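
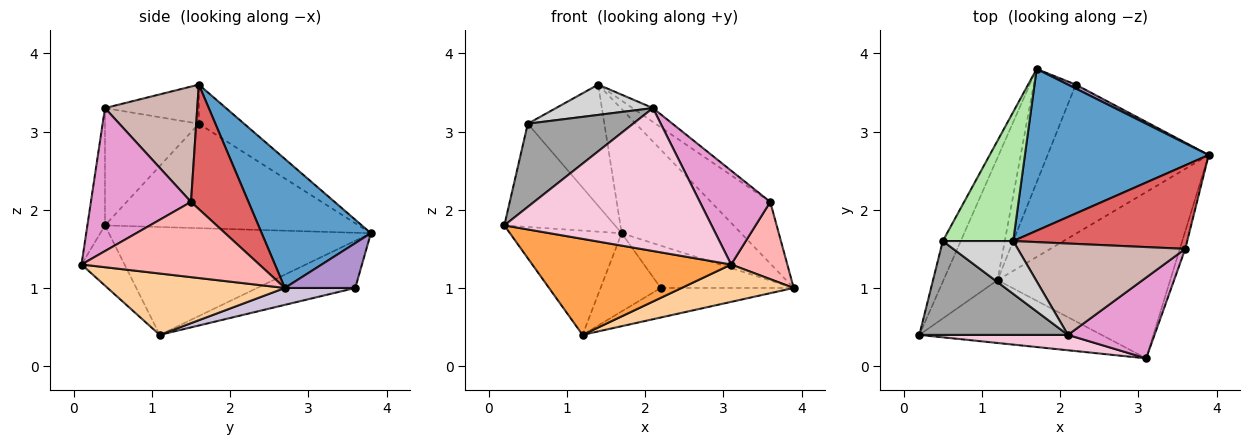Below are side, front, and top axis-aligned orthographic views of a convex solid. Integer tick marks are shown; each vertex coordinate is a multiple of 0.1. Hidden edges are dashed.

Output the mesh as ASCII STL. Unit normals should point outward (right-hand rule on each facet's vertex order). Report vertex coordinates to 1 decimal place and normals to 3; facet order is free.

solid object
 facet normal 0.487 0.532 0.693
  outer loop
   vertex 1.4 1.6 3.6
   vertex 3.9 2.7 1.0
   vertex 1.7 3.8 1.7
  endloop
 endfacet
 facet normal -0.835 0.356 -0.419
  outer loop
   vertex 1.2 1.1 0.4
   vertex 0.2 0.4 1.8
   vertex 1.7 3.8 1.7
  endloop
 endfacet
 facet normal -0.178 -0.823 -0.539
  outer loop
   vertex 1.2 1.1 0.4
   vertex 3.1 0.1 1.3
   vertex 0.2 0.4 1.8
  endloop
 endfacet
 facet normal 0.328 -0.207 -0.922
  outer loop
   vertex 1.2 1.1 0.4
   vertex 3.9 2.7 1.0
   vertex 3.1 0.1 1.3
  endloop
 endfacet
 facet normal -0.905 0.395 -0.156
  outer loop
   vertex 0.5 1.6 3.1
   vertex 1.7 3.8 1.7
   vertex 0.2 0.4 1.8
  endloop
 endfacet
 facet normal -0.375 0.635 0.676
  outer loop
   vertex 0.5 1.6 3.1
   vertex 1.4 1.6 3.6
   vertex 1.7 3.8 1.7
  endloop
 endfacet
 facet normal 0.499 0.515 0.697
  outer loop
   vertex 3.6 1.5 2.1
   vertex 3.9 2.7 1.0
   vertex 1.4 1.6 3.6
  endloop
 endfacet
 facet normal 0.951 -0.301 -0.068
  outer loop
   vertex 3.6 1.5 2.1
   vertex 3.1 0.1 1.3
   vertex 3.9 2.7 1.0
  endloop
 endfacet
 facet normal 0.466 0.881 0.081
  outer loop
   vertex 2.2 3.6 1.0
   vertex 1.7 3.8 1.7
   vertex 3.9 2.7 1.0
  endloop
 endfacet
 facet normal 0.102 0.193 -0.976
  outer loop
   vertex 2.2 3.6 1.0
   vertex 3.9 2.7 1.0
   vertex 1.2 1.1 0.4
  endloop
 endfacet
 facet normal -0.679 0.417 -0.604
  outer loop
   vertex 2.2 3.6 1.0
   vertex 1.2 1.1 0.4
   vertex 1.7 3.8 1.7
  endloop
 endfacet
 facet normal 0.563 0.124 0.817
  outer loop
   vertex 2.1 0.4 3.3
   vertex 3.6 1.5 2.1
   vertex 1.4 1.6 3.6
  endloop
 endfacet
 facet normal 0.733 -0.515 0.444
  outer loop
   vertex 2.1 0.4 3.3
   vertex 3.1 0.1 1.3
   vertex 3.6 1.5 2.1
  endloop
 endfacet
 facet normal -0.084 -0.991 0.107
  outer loop
   vertex 2.1 0.4 3.3
   vertex 0.2 0.4 1.8
   vertex 3.1 0.1 1.3
  endloop
 endfacet
 facet normal -0.509 -0.571 0.644
  outer loop
   vertex 2.1 0.4 3.3
   vertex 0.5 1.6 3.1
   vertex 0.2 0.4 1.8
  endloop
 endfacet
 facet normal -0.434 -0.449 0.781
  outer loop
   vertex 2.1 0.4 3.3
   vertex 1.4 1.6 3.6
   vertex 0.5 1.6 3.1
  endloop
 endfacet
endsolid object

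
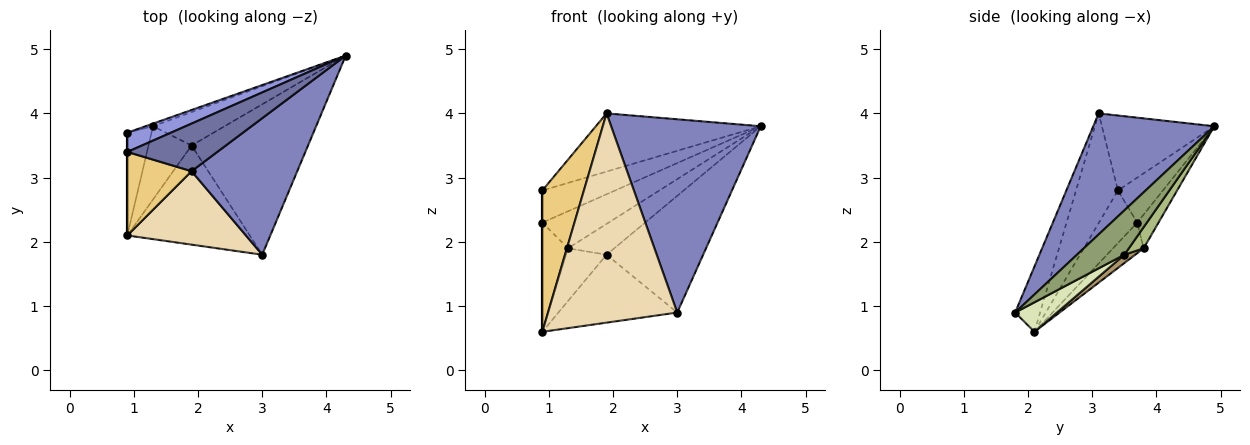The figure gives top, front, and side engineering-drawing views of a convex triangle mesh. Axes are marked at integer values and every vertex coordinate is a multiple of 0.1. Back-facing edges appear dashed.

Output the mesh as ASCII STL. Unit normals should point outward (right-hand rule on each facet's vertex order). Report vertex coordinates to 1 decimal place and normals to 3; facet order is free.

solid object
 facet normal -0.467 0.684 0.560
  outer loop
   vertex 1.9 3.1 4.0
   vertex 4.3 4.9 3.8
   vertex 0.9 3.4 2.8
  endloop
 endfacet
 facet normal 0.551 -0.681 0.481
  outer loop
   vertex 1.9 3.1 4.0
   vertex 3.0 1.8 0.9
   vertex 4.3 4.9 3.8
  endloop
 endfacet
 facet normal -0.468 0.758 0.455
  outer loop
   vertex 0.9 3.7 2.3
   vertex 0.9 3.4 2.8
   vertex 4.3 4.9 3.8
  endloop
 endfacet
 facet normal -0.305 0.950 -0.068
  outer loop
   vertex 0.9 3.7 2.3
   vertex 4.3 4.9 3.8
   vertex 1.3 3.8 1.9
  endloop
 endfacet
 facet normal 0.288 0.587 -0.757
  outer loop
   vertex 1.9 3.5 1.8
   vertex 4.3 4.9 3.8
   vertex 3.0 1.8 0.9
  endloop
 endfacet
 facet normal 0.212 0.663 -0.718
  outer loop
   vertex 1.9 3.5 1.8
   vertex 1.3 3.8 1.9
   vertex 4.3 4.9 3.8
  endloop
 endfacet
 facet normal -0.655 0.550 -0.518
  outer loop
   vertex 0.9 2.1 0.6
   vertex 0.9 3.7 2.3
   vertex 1.3 3.8 1.9
  endloop
 endfacet
 facet normal 0.195 0.554 -0.809
  outer loop
   vertex 0.9 2.1 0.6
   vertex 1.9 3.5 1.8
   vertex 3.0 1.8 0.9
  endloop
 endfacet
 facet normal 0.155 0.577 -0.802
  outer loop
   vertex 0.9 2.1 0.6
   vertex 1.3 3.8 1.9
   vertex 1.9 3.5 1.8
  endloop
 endfacet
 facet normal -1.000 0.000 0.000
  outer loop
   vertex 0.9 2.1 0.6
   vertex 0.9 3.4 2.8
   vertex 0.9 3.7 2.3
  endloop
 endfacet
 facet normal -0.656 -0.650 0.384
  outer loop
   vertex 0.9 2.1 0.6
   vertex 1.9 3.1 4.0
   vertex 0.9 3.4 2.8
  endloop
 endfacet
 facet normal -0.179 -0.928 0.326
  outer loop
   vertex 0.9 2.1 0.6
   vertex 3.0 1.8 0.9
   vertex 1.9 3.1 4.0
  endloop
 endfacet
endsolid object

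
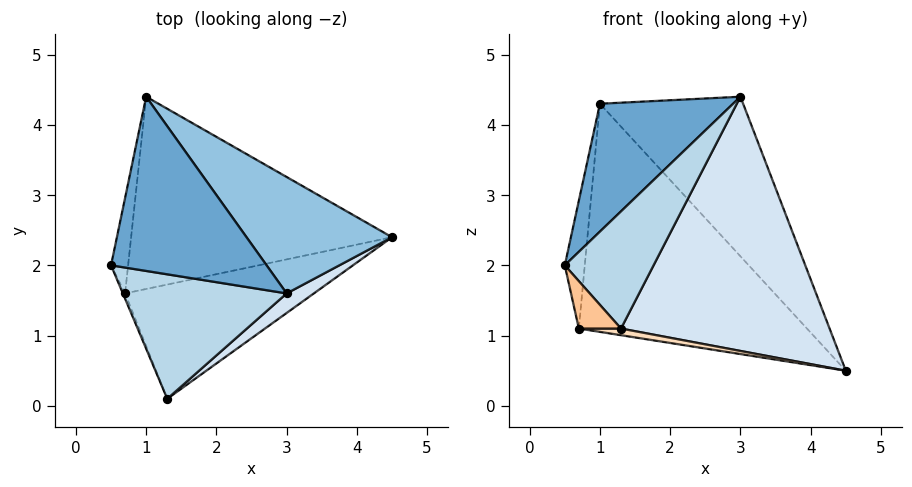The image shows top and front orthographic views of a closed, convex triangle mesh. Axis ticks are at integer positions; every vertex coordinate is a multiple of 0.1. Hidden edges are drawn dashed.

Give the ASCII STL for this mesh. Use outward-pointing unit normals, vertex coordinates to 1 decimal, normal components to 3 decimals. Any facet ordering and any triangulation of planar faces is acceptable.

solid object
 facet normal -0.656 -0.447 0.609
  outer loop
   vertex 3.0 1.6 4.4
   vertex 1.0 4.4 4.3
   vertex 0.5 2.0 2.0
  endloop
 endfacet
 facet normal 0.740 0.543 0.396
  outer loop
   vertex 3.0 1.6 4.4
   vertex 4.5 2.4 0.5
   vertex 1.0 4.4 4.3
  endloop
 endfacet
 facet normal -0.629 -0.533 0.566
  outer loop
   vertex 1.3 0.1 1.1
   vertex 3.0 1.6 4.4
   vertex 0.5 2.0 2.0
  endloop
 endfacet
 facet normal 0.590 -0.805 0.062
  outer loop
   vertex 1.3 0.1 1.1
   vertex 4.5 2.4 0.5
   vertex 3.0 1.6 4.4
  endloop
 endfacet
 facet normal -0.737 0.541 -0.404
  outer loop
   vertex 0.7 1.6 1.1
   vertex 0.5 2.0 2.0
   vertex 1.0 4.4 4.3
  endloop
 endfacet
 facet normal -0.254 0.740 -0.623
  outer loop
   vertex 0.7 1.6 1.1
   vertex 1.0 4.4 4.3
   vertex 4.5 2.4 0.5
  endloop
 endfacet
 facet normal -0.928 -0.371 -0.041
  outer loop
   vertex 0.7 1.6 1.1
   vertex 1.3 0.1 1.1
   vertex 0.5 2.0 2.0
  endloop
 endfacet
 facet normal -0.144 -0.058 -0.988
  outer loop
   vertex 0.7 1.6 1.1
   vertex 4.5 2.4 0.5
   vertex 1.3 0.1 1.1
  endloop
 endfacet
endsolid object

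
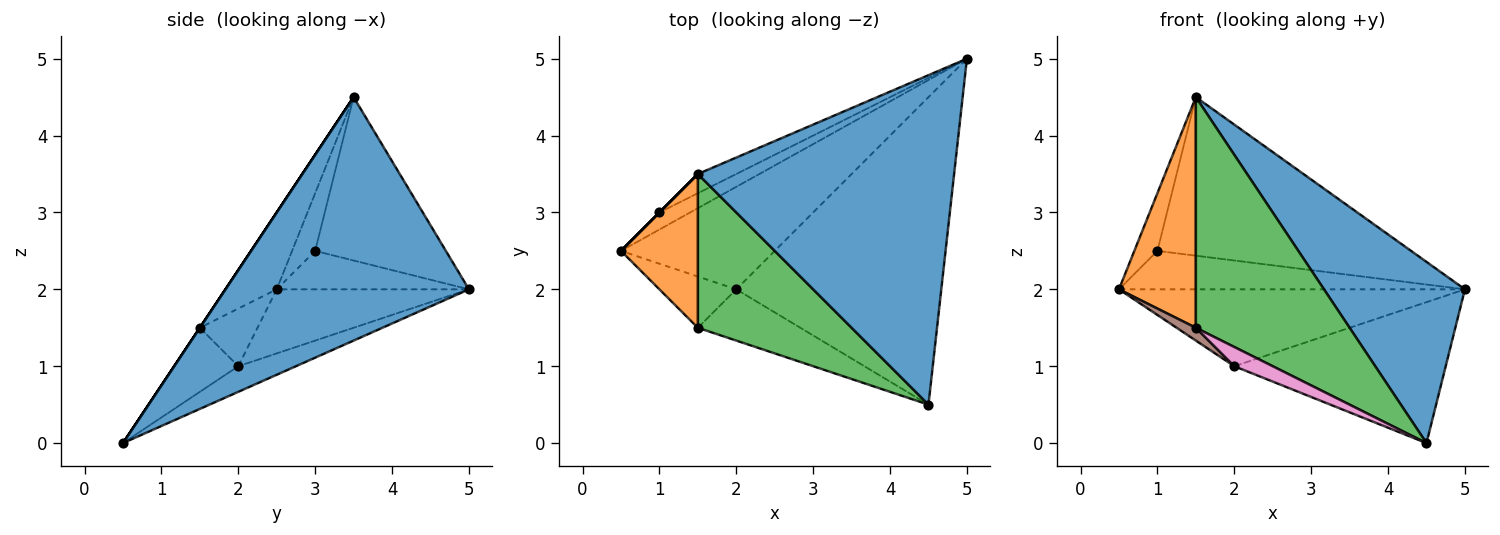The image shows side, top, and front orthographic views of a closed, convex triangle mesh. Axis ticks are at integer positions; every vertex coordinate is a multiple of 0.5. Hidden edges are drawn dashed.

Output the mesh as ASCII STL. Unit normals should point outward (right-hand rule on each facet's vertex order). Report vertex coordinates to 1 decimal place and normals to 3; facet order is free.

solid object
 facet normal 0.640 -0.370 0.673
  outer loop
   vertex 1.5 3.5 4.5
   vertex 4.5 0.5 0.0
   vertex 5.0 5.0 2.0
  endloop
 endfacet
 facet normal -0.485 -0.728 0.485
  outer loop
   vertex 1.5 1.5 1.5
   vertex 1.5 3.5 4.5
   vertex 0.5 2.5 2.0
  endloop
 endfacet
 facet normal 0.000 -0.832 0.555
  outer loop
   vertex 1.5 1.5 1.5
   vertex 4.5 0.5 0.0
   vertex 1.5 3.5 4.5
  endloop
 endfacet
 facet normal -0.316 0.569 -0.759
  outer loop
   vertex 2.0 2.0 1.0
   vertex 0.5 2.5 2.0
   vertex 5.0 5.0 2.0
  endloop
 endfacet
 facet normal -0.113 0.414 -0.903
  outer loop
   vertex 2.0 2.0 1.0
   vertex 5.0 5.0 2.0
   vertex 4.5 0.5 0.0
  endloop
 endfacet
 facet normal -0.588 -0.196 -0.784
  outer loop
   vertex 2.0 2.0 1.0
   vertex 1.5 1.5 1.5
   vertex 0.5 2.5 2.0
  endloop
 endfacet
 facet normal -0.505 -0.303 -0.808
  outer loop
   vertex 2.0 2.0 1.0
   vertex 4.5 0.5 0.0
   vertex 1.5 1.5 1.5
  endloop
 endfacet
 facet normal -0.453 0.815 -0.362
  outer loop
   vertex 1.0 3.0 2.5
   vertex 5.0 5.0 2.0
   vertex 0.5 2.5 2.0
  endloop
 endfacet
 facet normal -0.707 0.707 0.000
  outer loop
   vertex 1.0 3.0 2.5
   vertex 0.5 2.5 2.0
   vertex 1.5 3.5 4.5
  endloop
 endfacet
 facet normal -0.455 0.884 -0.107
  outer loop
   vertex 1.0 3.0 2.5
   vertex 1.5 3.5 4.5
   vertex 5.0 5.0 2.0
  endloop
 endfacet
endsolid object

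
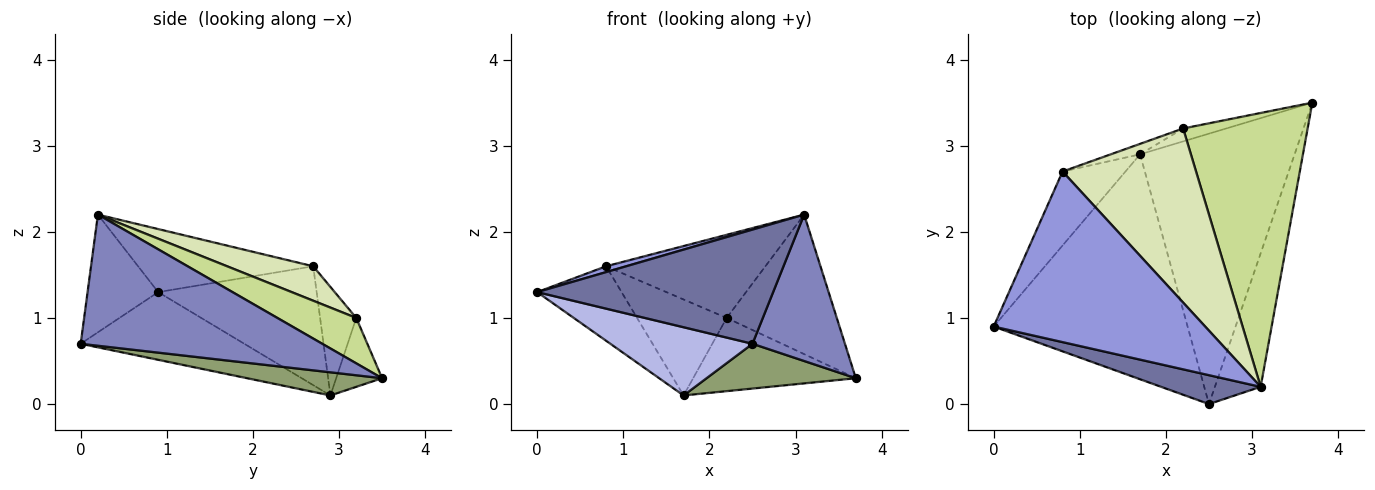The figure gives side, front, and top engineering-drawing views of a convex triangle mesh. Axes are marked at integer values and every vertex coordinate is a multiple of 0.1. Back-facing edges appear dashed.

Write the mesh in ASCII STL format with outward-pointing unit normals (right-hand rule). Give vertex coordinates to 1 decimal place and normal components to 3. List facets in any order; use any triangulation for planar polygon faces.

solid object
 facet normal -0.279 -0.931 0.236
  outer loop
   vertex 2.5 0.0 0.7
   vertex 3.1 0.2 2.2
   vertex 0.0 0.9 1.3
  endloop
 endfacet
 facet normal 0.888 -0.340 -0.310
  outer loop
   vertex 2.5 0.0 0.7
   vertex 3.7 3.5 0.3
   vertex 3.1 0.2 2.2
  endloop
 endfacet
 facet normal -0.285 -0.033 0.958
  outer loop
   vertex 0.8 2.7 1.6
   vertex 0.0 0.9 1.3
   vertex 3.1 0.2 2.2
  endloop
 endfacet
 facet normal -0.317 -0.275 -0.908
  outer loop
   vertex 1.7 2.9 0.1
   vertex 2.5 0.0 0.7
   vertex 0.0 0.9 1.3
  endloop
 endfacet
 facet normal 0.146 -0.162 -0.976
  outer loop
   vertex 1.7 2.9 0.1
   vertex 3.7 3.5 0.3
   vertex 2.5 0.0 0.7
  endloop
 endfacet
 facet normal -0.800 0.426 -0.423
  outer loop
   vertex 1.7 2.9 0.1
   vertex 0.0 0.9 1.3
   vertex 0.8 2.7 1.6
  endloop
 endfacet
 facet normal 0.309 0.432 0.847
  outer loop
   vertex 2.2 3.2 1.0
   vertex 3.1 0.2 2.2
   vertex 3.7 3.5 0.3
  endloop
 endfacet
 facet normal 0.227 0.420 0.879
  outer loop
   vertex 2.2 3.2 1.0
   vertex 0.8 2.7 1.6
   vertex 3.1 0.2 2.2
  endloop
 endfacet
 facet normal -0.268 0.949 -0.167
  outer loop
   vertex 2.2 3.2 1.0
   vertex 3.7 3.5 0.3
   vertex 1.7 2.9 0.1
  endloop
 endfacet
 facet normal -0.373 0.923 -0.101
  outer loop
   vertex 2.2 3.2 1.0
   vertex 1.7 2.9 0.1
   vertex 0.8 2.7 1.6
  endloop
 endfacet
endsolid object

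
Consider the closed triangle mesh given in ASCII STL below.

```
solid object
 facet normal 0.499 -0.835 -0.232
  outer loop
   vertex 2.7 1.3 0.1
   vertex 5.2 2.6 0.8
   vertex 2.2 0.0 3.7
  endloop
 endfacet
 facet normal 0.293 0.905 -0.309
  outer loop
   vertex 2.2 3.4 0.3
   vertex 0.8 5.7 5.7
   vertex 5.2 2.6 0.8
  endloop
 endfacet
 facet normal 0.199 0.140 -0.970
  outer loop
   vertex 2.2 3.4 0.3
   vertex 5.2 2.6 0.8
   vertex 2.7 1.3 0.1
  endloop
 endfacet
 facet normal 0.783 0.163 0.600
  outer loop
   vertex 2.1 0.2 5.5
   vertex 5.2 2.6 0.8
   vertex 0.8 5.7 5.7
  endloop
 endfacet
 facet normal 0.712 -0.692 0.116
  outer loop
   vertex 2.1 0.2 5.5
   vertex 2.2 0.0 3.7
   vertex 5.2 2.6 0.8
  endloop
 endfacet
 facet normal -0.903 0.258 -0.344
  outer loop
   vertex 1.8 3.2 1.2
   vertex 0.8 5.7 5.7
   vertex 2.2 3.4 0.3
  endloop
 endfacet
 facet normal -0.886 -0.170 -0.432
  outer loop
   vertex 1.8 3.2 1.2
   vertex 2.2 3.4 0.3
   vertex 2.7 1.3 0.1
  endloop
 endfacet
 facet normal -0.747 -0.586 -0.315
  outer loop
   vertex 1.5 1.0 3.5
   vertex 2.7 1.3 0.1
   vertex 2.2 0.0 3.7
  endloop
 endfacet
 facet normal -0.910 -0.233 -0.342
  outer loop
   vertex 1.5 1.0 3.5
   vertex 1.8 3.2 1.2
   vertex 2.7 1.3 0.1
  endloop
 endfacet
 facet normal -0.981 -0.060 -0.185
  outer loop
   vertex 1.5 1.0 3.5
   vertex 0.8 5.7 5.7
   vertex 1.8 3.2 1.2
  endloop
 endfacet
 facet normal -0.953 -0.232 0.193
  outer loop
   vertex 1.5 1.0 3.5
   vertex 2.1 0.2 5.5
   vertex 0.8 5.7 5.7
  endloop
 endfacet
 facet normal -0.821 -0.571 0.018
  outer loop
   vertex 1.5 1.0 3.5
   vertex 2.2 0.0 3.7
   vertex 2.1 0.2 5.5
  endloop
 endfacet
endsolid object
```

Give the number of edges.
18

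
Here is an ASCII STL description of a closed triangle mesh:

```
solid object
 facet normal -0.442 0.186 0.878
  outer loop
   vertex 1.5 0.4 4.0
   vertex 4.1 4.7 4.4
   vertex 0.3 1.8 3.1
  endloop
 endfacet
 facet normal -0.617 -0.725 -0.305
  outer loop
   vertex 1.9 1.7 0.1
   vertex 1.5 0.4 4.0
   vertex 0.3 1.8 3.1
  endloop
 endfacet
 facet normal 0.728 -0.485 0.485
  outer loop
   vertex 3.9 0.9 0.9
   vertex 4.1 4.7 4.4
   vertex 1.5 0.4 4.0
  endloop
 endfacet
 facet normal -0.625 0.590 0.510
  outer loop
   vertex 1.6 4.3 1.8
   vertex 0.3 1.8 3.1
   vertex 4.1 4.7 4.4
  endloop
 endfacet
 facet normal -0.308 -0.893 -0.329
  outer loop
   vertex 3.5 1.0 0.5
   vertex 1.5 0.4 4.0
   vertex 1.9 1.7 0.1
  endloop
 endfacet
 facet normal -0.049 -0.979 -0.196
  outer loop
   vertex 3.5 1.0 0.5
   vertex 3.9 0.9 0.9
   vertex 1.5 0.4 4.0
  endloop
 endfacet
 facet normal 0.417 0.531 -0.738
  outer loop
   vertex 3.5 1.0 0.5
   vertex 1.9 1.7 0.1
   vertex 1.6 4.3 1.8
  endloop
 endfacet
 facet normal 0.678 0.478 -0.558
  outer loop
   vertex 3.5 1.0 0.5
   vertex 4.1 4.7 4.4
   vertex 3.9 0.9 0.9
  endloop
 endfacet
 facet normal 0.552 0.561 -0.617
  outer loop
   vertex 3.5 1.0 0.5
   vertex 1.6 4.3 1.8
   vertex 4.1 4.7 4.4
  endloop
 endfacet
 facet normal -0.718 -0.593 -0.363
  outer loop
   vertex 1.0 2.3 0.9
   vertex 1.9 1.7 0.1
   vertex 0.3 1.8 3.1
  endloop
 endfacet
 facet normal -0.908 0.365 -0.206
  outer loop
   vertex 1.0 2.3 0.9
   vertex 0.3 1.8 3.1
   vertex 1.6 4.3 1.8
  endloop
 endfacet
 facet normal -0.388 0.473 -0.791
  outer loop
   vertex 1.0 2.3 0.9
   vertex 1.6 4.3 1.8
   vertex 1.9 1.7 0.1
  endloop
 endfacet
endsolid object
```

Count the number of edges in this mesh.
18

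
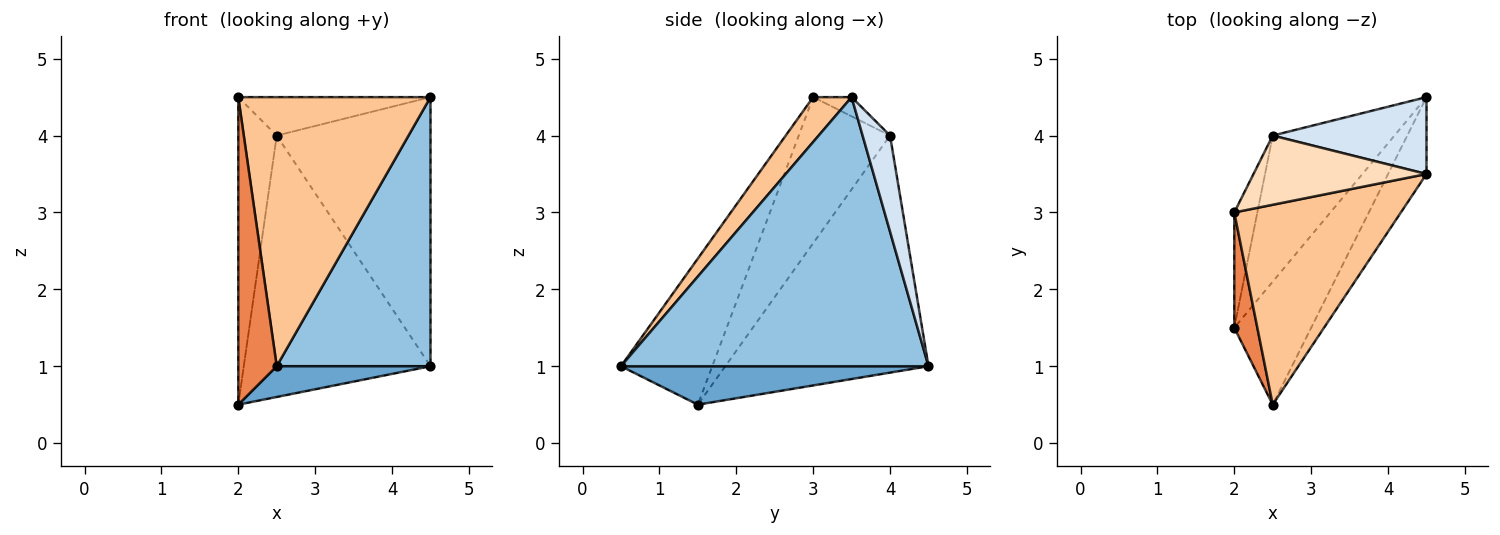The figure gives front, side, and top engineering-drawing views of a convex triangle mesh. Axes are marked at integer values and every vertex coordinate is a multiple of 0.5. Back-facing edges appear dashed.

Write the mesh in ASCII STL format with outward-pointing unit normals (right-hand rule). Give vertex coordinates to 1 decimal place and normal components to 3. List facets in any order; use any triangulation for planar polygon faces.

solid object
 facet normal 0.436 -0.218 -0.873
  outer loop
   vertex 2.5 0.5 1.0
   vertex 2.0 1.5 0.5
   vertex 4.5 4.5 1.0
  endloop
 endfacet
 facet normal 0.887 -0.444 -0.127
  outer loop
   vertex 4.5 3.5 4.5
   vertex 2.5 0.5 1.0
   vertex 4.5 4.5 1.0
  endloop
 endfacet
 facet normal -0.689 0.633 -0.354
  outer loop
   vertex 2.5 4.0 4.0
   vertex 4.5 4.5 1.0
   vertex 2.0 1.5 0.5
  endloop
 endfacet
 facet normal 0.169 0.948 0.271
  outer loop
   vertex 2.5 4.0 4.0
   vertex 4.5 3.5 4.5
   vertex 4.5 4.5 1.0
  endloop
 endfacet
 facet normal -0.912 -0.384 0.144
  outer loop
   vertex 2.0 3.0 4.5
   vertex 2.0 1.5 0.5
   vertex 2.5 0.5 1.0
  endloop
 endfacet
 facet normal -0.912 0.384 -0.144
  outer loop
   vertex 2.0 3.0 4.5
   vertex 2.5 4.0 4.0
   vertex 2.0 1.5 0.5
  endloop
 endfacet
 facet normal 0.159 -0.793 0.589
  outer loop
   vertex 2.0 3.0 4.5
   vertex 2.5 0.5 1.0
   vertex 4.5 3.5 4.5
  endloop
 endfacet
 facet normal -0.097 0.483 0.870
  outer loop
   vertex 2.0 3.0 4.5
   vertex 4.5 3.5 4.5
   vertex 2.5 4.0 4.0
  endloop
 endfacet
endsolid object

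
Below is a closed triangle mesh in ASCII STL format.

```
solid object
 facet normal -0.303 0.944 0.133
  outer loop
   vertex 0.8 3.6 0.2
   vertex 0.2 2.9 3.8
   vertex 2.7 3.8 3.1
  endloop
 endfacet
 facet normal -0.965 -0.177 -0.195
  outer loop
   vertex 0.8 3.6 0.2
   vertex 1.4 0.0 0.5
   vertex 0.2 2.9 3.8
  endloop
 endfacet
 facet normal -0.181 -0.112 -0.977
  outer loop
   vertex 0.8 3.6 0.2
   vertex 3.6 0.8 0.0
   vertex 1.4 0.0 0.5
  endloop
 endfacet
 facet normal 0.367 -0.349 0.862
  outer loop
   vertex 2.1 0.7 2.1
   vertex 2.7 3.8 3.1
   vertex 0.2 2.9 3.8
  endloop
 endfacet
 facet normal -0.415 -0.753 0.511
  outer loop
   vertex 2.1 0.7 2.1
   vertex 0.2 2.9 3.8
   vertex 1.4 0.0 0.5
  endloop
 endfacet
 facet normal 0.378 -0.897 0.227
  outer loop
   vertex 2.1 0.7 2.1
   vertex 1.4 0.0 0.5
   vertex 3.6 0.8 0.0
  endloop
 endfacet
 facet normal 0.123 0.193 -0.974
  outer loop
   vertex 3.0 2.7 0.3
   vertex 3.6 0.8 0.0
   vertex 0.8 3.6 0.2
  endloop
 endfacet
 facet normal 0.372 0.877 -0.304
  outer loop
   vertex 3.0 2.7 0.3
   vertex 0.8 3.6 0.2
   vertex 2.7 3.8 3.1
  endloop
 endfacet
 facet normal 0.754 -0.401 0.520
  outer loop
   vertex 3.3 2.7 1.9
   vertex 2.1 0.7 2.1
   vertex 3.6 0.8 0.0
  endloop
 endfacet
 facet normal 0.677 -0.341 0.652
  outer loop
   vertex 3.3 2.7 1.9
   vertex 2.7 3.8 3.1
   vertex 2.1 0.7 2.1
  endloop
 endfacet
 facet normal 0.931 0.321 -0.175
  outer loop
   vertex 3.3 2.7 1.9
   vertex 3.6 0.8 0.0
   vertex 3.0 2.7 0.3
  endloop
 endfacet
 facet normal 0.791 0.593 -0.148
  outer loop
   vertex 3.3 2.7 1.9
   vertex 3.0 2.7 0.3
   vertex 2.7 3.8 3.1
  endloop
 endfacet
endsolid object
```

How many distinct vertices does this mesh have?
8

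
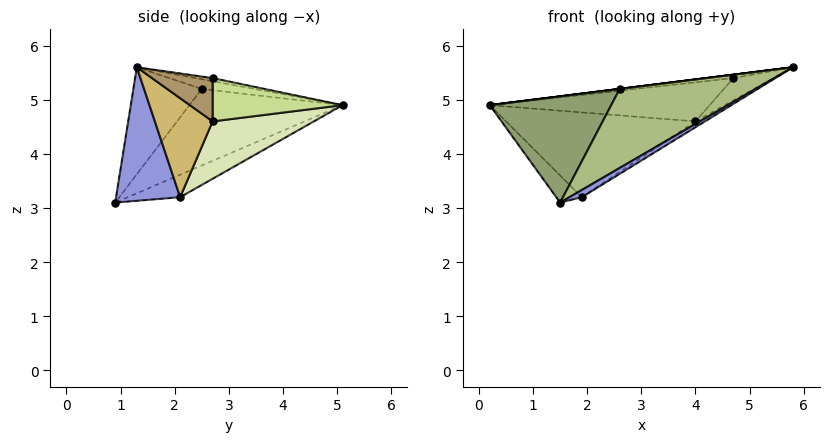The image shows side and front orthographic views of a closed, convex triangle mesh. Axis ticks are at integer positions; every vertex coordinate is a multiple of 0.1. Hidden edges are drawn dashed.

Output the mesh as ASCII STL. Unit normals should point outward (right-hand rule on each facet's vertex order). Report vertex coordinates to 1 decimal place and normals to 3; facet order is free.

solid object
 facet normal -0.060 0.095 0.994
  outer loop
   vertex 4.7 2.7 5.4
   vertex 0.2 5.1 4.9
   vertex 5.8 1.3 5.6
  endloop
 endfacet
 facet normal -0.461 0.225 -0.858
  outer loop
   vertex 1.9 2.1 3.2
   vertex 1.5 0.9 3.1
   vertex 0.2 5.1 4.9
  endloop
 endfacet
 facet normal 0.507 -0.098 -0.856
  outer loop
   vertex 1.9 2.1 3.2
   vertex 5.8 1.3 5.6
   vertex 1.5 0.9 3.1
  endloop
 endfacet
 facet normal -0.124 0.000 0.992
  outer loop
   vertex 2.6 2.5 5.2
   vertex 5.8 1.3 5.6
   vertex 0.2 5.1 4.9
  endloop
 endfacet
 facet normal -0.587 -0.466 0.662
  outer loop
   vertex 2.6 2.5 5.2
   vertex 0.2 5.1 4.9
   vertex 1.5 0.9 3.1
  endloop
 endfacet
 facet normal -0.331 -0.659 0.675
  outer loop
   vertex 2.6 2.5 5.2
   vertex 1.5 0.9 3.1
   vertex 5.8 1.3 5.6
  endloop
 endfacet
 facet normal 0.465 0.787 -0.407
  outer loop
   vertex 4.0 2.7 4.6
   vertex 0.2 5.1 4.9
   vertex 4.7 2.7 5.4
  endloop
 endfacet
 facet normal 0.319 0.598 -0.735
  outer loop
   vertex 4.0 2.7 4.6
   vertex 1.9 2.1 3.2
   vertex 0.2 5.1 4.9
  endloop
 endfacet
 facet normal 0.674 0.445 -0.590
  outer loop
   vertex 4.0 2.7 4.6
   vertex 4.7 2.7 5.4
   vertex 5.8 1.3 5.6
  endloop
 endfacet
 facet normal 0.535 0.088 -0.840
  outer loop
   vertex 4.0 2.7 4.6
   vertex 5.8 1.3 5.6
   vertex 1.9 2.1 3.2
  endloop
 endfacet
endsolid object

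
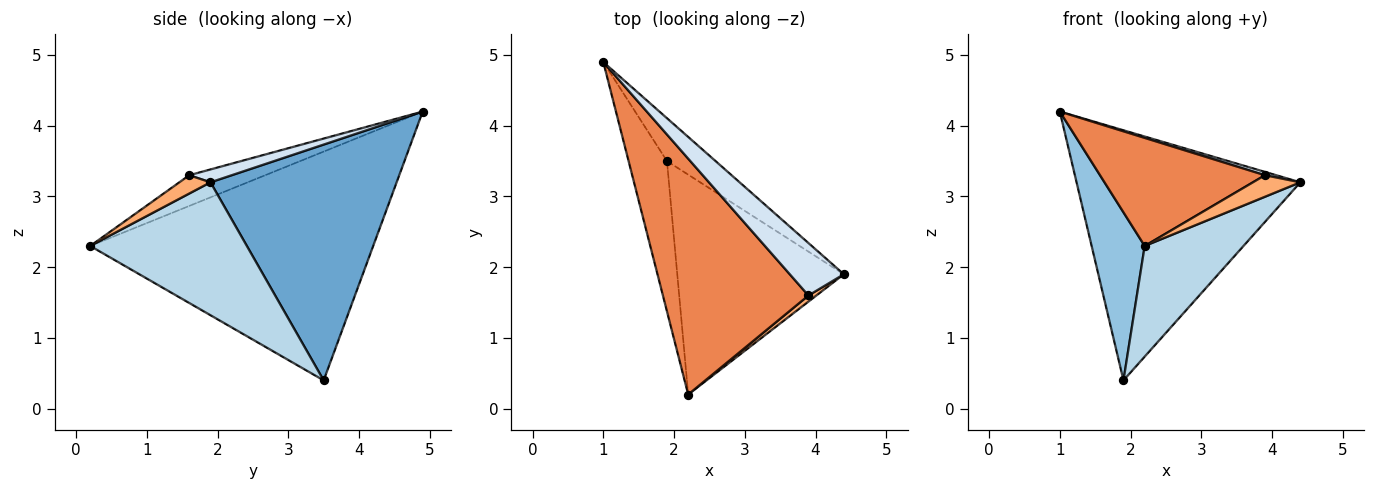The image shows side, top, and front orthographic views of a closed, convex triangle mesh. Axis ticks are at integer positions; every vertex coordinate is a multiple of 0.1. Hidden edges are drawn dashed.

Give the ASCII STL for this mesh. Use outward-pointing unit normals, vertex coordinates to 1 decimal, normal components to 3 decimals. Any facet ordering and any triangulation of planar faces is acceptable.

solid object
 facet normal 0.634 0.762 -0.131
  outer loop
   vertex 1.9 3.5 0.4
   vertex 1.0 4.9 4.2
   vertex 4.4 1.9 3.2
  endloop
 endfacet
 facet normal -0.970 -0.182 -0.163
  outer loop
   vertex 1.9 3.5 0.4
   vertex 2.2 0.2 2.3
   vertex 1.0 4.9 4.2
  endloop
 endfacet
 facet normal 0.580 -0.366 -0.727
  outer loop
   vertex 1.9 3.5 0.4
   vertex 4.4 1.9 3.2
   vertex 2.2 0.2 2.3
  endloop
 endfacet
 facet normal 0.231 -0.062 0.971
  outer loop
   vertex 3.9 1.6 3.3
   vertex 4.4 1.9 3.2
   vertex 1.0 4.9 4.2
  endloop
 endfacet
 facet normal -0.188 -0.409 0.893
  outer loop
   vertex 3.9 1.6 3.3
   vertex 1.0 4.9 4.2
   vertex 2.2 0.2 2.3
  endloop
 endfacet
 facet normal 0.534 -0.813 0.231
  outer loop
   vertex 3.9 1.6 3.3
   vertex 2.2 0.2 2.3
   vertex 4.4 1.9 3.2
  endloop
 endfacet
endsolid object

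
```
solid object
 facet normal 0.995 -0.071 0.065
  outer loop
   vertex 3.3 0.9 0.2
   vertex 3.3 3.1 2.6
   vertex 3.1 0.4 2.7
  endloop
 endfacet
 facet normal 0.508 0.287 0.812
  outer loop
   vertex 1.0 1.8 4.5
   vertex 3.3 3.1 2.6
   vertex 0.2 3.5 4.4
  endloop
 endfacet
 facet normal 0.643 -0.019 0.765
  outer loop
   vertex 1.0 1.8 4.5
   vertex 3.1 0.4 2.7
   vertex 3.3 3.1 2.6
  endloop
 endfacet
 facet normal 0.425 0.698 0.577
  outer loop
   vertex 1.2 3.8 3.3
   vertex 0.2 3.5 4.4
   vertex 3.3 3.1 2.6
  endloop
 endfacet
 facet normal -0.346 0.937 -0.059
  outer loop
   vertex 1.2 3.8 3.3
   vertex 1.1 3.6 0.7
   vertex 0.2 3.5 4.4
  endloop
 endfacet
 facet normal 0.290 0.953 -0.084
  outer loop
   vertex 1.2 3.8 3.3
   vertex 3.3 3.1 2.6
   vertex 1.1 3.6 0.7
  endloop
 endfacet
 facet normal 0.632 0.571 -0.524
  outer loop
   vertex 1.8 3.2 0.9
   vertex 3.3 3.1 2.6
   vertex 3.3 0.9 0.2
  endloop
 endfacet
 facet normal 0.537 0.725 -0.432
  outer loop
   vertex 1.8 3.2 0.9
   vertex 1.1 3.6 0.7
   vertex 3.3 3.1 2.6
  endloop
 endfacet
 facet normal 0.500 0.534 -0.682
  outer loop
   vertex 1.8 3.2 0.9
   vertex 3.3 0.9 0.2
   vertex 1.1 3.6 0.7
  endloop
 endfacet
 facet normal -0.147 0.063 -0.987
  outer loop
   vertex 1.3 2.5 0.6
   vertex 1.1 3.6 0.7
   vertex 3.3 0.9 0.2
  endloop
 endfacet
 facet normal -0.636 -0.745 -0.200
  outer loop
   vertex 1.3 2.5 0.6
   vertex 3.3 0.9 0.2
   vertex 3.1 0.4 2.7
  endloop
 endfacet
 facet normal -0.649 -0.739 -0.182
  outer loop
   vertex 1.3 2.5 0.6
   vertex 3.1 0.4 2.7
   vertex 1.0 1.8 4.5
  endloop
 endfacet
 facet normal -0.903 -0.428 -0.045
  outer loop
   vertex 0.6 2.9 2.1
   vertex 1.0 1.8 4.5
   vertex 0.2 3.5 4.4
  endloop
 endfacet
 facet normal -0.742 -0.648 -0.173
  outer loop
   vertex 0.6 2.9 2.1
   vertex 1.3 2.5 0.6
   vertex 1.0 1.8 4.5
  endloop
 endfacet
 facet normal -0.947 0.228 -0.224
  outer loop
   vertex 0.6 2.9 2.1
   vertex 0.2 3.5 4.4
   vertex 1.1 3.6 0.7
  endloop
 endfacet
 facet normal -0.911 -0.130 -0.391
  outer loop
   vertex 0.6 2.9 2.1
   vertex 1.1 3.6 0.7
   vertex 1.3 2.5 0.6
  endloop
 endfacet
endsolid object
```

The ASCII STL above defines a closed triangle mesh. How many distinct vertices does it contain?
10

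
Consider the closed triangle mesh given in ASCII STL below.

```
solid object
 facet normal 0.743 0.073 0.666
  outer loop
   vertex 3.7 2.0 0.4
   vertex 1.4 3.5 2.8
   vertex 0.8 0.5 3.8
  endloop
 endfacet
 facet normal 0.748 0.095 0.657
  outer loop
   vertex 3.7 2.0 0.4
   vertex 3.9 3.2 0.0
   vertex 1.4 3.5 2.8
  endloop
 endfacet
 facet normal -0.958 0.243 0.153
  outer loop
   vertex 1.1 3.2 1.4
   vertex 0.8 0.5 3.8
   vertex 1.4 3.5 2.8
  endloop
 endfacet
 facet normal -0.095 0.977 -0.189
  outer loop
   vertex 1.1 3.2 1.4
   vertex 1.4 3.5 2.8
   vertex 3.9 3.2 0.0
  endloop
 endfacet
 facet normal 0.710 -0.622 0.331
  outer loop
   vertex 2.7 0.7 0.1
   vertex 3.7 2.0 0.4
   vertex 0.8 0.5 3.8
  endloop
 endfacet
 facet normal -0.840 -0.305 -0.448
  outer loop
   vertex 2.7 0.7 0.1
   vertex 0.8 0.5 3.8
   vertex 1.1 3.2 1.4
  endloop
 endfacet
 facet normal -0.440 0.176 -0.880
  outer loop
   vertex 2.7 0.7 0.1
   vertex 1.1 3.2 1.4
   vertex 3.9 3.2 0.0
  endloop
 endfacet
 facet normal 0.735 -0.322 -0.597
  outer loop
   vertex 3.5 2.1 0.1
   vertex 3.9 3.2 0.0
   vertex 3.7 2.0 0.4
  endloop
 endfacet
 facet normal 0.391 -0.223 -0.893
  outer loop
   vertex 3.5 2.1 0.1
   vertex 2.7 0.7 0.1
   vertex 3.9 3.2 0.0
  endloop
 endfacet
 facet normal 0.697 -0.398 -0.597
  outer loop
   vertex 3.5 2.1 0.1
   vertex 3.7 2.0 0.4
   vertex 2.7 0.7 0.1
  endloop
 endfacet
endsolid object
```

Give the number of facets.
10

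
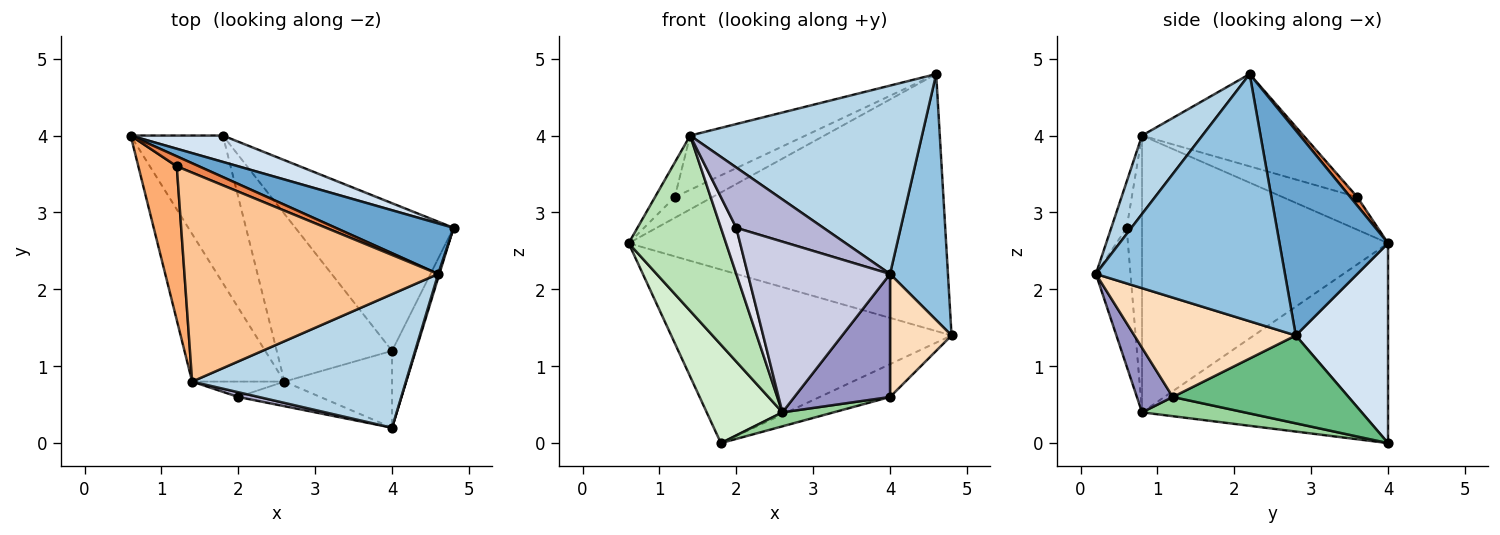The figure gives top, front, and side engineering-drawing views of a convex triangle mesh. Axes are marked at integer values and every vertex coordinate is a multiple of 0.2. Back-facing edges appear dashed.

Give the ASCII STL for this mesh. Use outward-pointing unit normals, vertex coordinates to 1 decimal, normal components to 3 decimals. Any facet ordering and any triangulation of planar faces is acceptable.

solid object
 facet normal 0.318 0.930 0.183
  outer loop
   vertex 4.6 2.2 4.8
   vertex 4.8 2.8 1.4
   vertex 0.6 4.0 2.6
  endloop
 endfacet
 facet normal 0.956 -0.293 0.005
  outer loop
   vertex 4.6 2.2 4.8
   vertex 4.0 0.2 2.2
   vertex 4.8 2.8 1.4
  endloop
 endfacet
 facet normal 0.208 -0.798 0.566
  outer loop
   vertex 1.4 0.8 4.0
   vertex 4.0 0.2 2.2
   vertex 4.6 2.2 4.8
  endloop
 endfacet
 facet normal 0.309 0.940 0.143
  outer loop
   vertex 1.8 4.0 0.0
   vertex 0.6 4.0 2.6
   vertex 4.8 2.8 1.4
  endloop
 endfacet
 facet normal 0.165 0.889 0.428
  outer loop
   vertex 1.2 3.6 3.2
   vertex 4.6 2.2 4.8
   vertex 0.6 4.0 2.6
  endloop
 endfacet
 facet normal -0.638 0.169 0.751
  outer loop
   vertex 1.2 3.6 3.2
   vertex 0.6 4.0 2.6
   vertex 1.4 0.8 4.0
  endloop
 endfacet
 facet normal -0.332 0.237 0.913
  outer loop
   vertex 1.2 3.6 3.2
   vertex 1.4 0.8 4.0
   vertex 4.6 2.2 4.8
  endloop
 endfacet
 facet normal 0.912 -0.347 -0.217
  outer loop
   vertex 4.0 1.2 0.6
   vertex 4.8 2.8 1.4
   vertex 4.0 0.2 2.2
  endloop
 endfacet
 facet normal 0.477 0.191 -0.858
  outer loop
   vertex 4.0 1.2 0.6
   vertex 1.8 4.0 0.0
   vertex 4.8 2.8 1.4
  endloop
 endfacet
 facet normal 0.164 -0.082 -0.983
  outer loop
   vertex 2.6 0.8 0.4
   vertex 1.8 4.0 0.0
   vertex 4.0 1.2 0.6
  endloop
 endfacet
 facet normal -0.888 -0.352 -0.296
  outer loop
   vertex 2.6 0.8 0.4
   vertex 1.4 0.8 4.0
   vertex 0.6 4.0 2.6
  endloop
 endfacet
 facet normal -0.874 -0.269 -0.404
  outer loop
   vertex 2.6 0.8 0.4
   vertex 0.6 4.0 2.6
   vertex 1.8 4.0 0.0
  endloop
 endfacet
 facet normal 0.303 -0.808 -0.505
  outer loop
   vertex 2.6 0.8 0.4
   vertex 4.0 1.2 0.6
   vertex 4.0 0.2 2.2
  endloop
 endfacet
 facet normal -0.173 -0.982 0.077
  outer loop
   vertex 2.0 0.6 2.8
   vertex 4.0 0.2 2.2
   vertex 1.4 0.8 4.0
  endloop
 endfacet
 facet normal -0.234 -0.962 -0.139
  outer loop
   vertex 2.0 0.6 2.8
   vertex 2.6 0.8 0.4
   vertex 4.0 0.2 2.2
  endloop
 endfacet
 facet normal -0.688 -0.688 -0.229
  outer loop
   vertex 2.0 0.6 2.8
   vertex 1.4 0.8 4.0
   vertex 2.6 0.8 0.4
  endloop
 endfacet
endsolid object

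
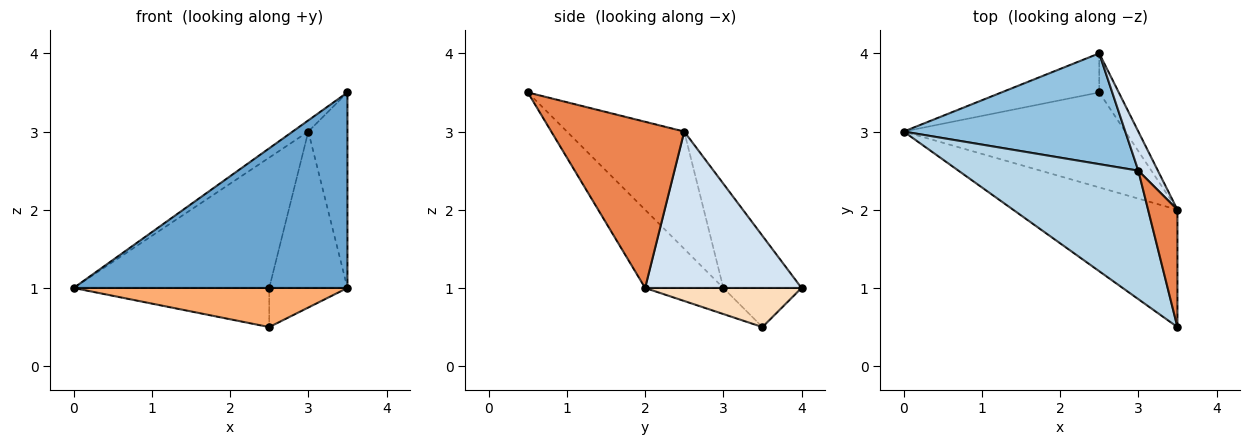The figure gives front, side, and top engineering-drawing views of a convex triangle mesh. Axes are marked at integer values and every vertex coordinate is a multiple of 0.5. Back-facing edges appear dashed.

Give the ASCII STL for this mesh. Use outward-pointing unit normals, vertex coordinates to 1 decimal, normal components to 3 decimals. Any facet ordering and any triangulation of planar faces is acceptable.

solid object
 facet normal -0.238 -0.833 -0.500
  outer loop
   vertex 3.5 0.5 3.5
   vertex 0.0 3.0 1.0
   vertex 3.5 2.0 1.0
  endloop
 endfacet
 facet normal -0.292 0.729 0.620
  outer loop
   vertex 3.0 2.5 3.0
   vertex 2.5 4.0 1.0
   vertex 0.0 3.0 1.0
  endloop
 endfacet
 facet normal -0.545 0.073 0.835
  outer loop
   vertex 3.0 2.5 3.0
   vertex 0.0 3.0 1.0
   vertex 3.5 0.5 3.5
  endloop
 endfacet
 facet normal 0.889 0.444 0.111
  outer loop
   vertex 3.0 2.5 3.0
   vertex 3.5 2.0 1.0
   vertex 2.5 4.0 1.0
  endloop
 endfacet
 facet normal 0.946 0.278 0.167
  outer loop
   vertex 3.0 2.5 3.0
   vertex 3.5 0.5 3.5
   vertex 3.5 2.0 1.0
  endloop
 endfacet
 facet normal -0.108 -0.379 -0.919
  outer loop
   vertex 2.5 3.5 0.5
   vertex 3.5 2.0 1.0
   vertex 0.0 3.0 1.0
  endloop
 endfacet
 facet normal -0.272 0.680 -0.680
  outer loop
   vertex 2.5 3.5 0.5
   vertex 0.0 3.0 1.0
   vertex 2.5 4.0 1.0
  endloop
 endfacet
 facet normal 0.816 0.408 -0.408
  outer loop
   vertex 2.5 3.5 0.5
   vertex 2.5 4.0 1.0
   vertex 3.5 2.0 1.0
  endloop
 endfacet
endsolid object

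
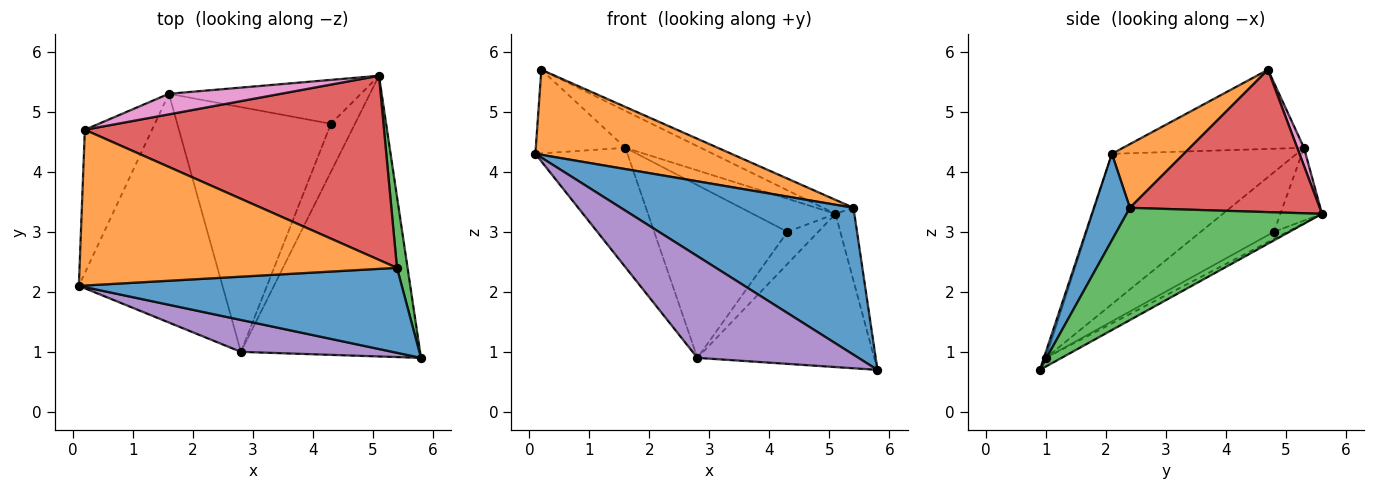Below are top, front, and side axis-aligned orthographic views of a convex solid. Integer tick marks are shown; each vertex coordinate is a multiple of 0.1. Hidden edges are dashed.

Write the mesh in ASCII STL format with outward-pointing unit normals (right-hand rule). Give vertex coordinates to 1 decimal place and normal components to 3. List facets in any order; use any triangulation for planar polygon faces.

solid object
 facet normal 0.133 -0.858 0.496
  outer loop
   vertex 5.4 2.4 3.4
   vertex 0.1 2.1 4.3
   vertex 5.8 0.9 0.7
  endloop
 endfacet
 facet normal 0.173 -0.472 0.864
  outer loop
   vertex 5.4 2.4 3.4
   vertex 0.2 4.7 5.7
   vertex 0.1 2.1 4.3
  endloop
 endfacet
 facet normal 0.991 0.096 0.094
  outer loop
   vertex 5.4 2.4 3.4
   vertex 5.8 0.9 0.7
   vertex 5.1 5.6 3.3
  endloop
 endfacet
 facet normal 0.429 0.068 0.901
  outer loop
   vertex 5.4 2.4 3.4
   vertex 5.1 5.6 3.3
   vertex 0.2 4.7 5.7
  endloop
 endfacet
 facet normal -0.012 -0.954 0.299
  outer loop
   vertex 2.8 1.0 0.9
   vertex 5.8 0.9 0.7
   vertex 0.1 2.1 4.3
  endloop
 endfacet
 facet normal -0.043 0.479 -0.877
  outer loop
   vertex 2.8 1.0 0.9
   vertex 5.1 5.6 3.3
   vertex 5.8 0.9 0.7
  endloop
 endfacet
 facet normal 0.078 0.871 0.486
  outer loop
   vertex 1.6 5.3 4.4
   vertex 0.2 4.7 5.7
   vertex 5.1 5.6 3.3
  endloop
 endfacet
 facet normal -0.713 0.353 -0.605
  outer loop
   vertex 1.6 5.3 4.4
   vertex 0.1 2.1 4.3
   vertex 0.2 4.7 5.7
  endloop
 endfacet
 facet normal -0.680 0.339 -0.650
  outer loop
   vertex 1.6 5.3 4.4
   vertex 2.8 1.0 0.9
   vertex 0.1 2.1 4.3
  endloop
 endfacet
 facet normal -0.237 0.540 -0.808
  outer loop
   vertex 4.3 4.8 3.0
   vertex 5.1 5.6 3.3
   vertex 2.8 1.0 0.9
  endloop
 endfacet
 facet normal -0.290 0.576 -0.764
  outer loop
   vertex 4.3 4.8 3.0
   vertex 1.6 5.3 4.4
   vertex 5.1 5.6 3.3
  endloop
 endfacet
 facet normal -0.302 0.550 -0.779
  outer loop
   vertex 4.3 4.8 3.0
   vertex 2.8 1.0 0.9
   vertex 1.6 5.3 4.4
  endloop
 endfacet
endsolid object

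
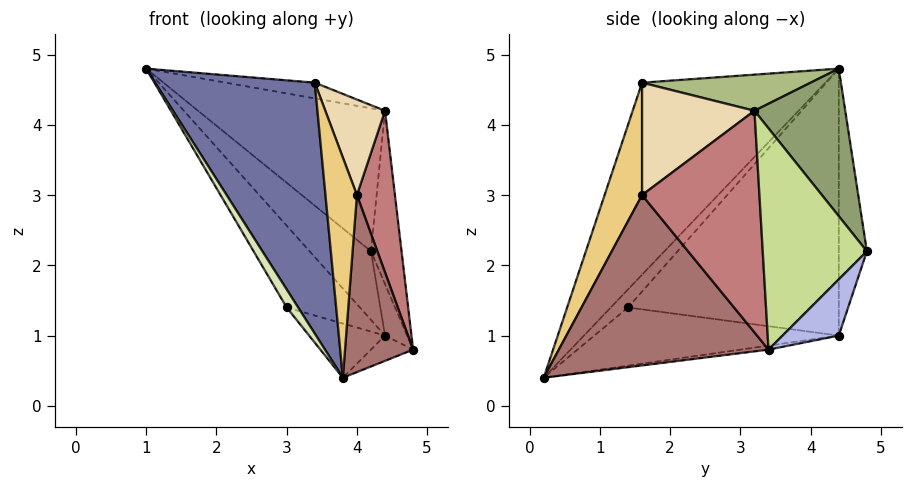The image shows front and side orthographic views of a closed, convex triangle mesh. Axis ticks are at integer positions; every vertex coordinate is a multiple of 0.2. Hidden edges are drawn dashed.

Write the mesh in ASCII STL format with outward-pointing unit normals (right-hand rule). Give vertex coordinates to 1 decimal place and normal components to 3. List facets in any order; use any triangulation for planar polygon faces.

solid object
 facet normal -0.746 -0.650 0.146
  outer loop
   vertex 3.4 1.6 4.6
   vertex 1.0 4.4 4.8
   vertex 3.8 0.2 0.4
  endloop
 endfacet
 facet normal -0.103 0.155 -0.982
  outer loop
   vertex 4.4 4.4 1.0
   vertex 4.8 3.4 0.8
   vertex 3.8 0.2 0.4
  endloop
 endfacet
 facet normal -0.390 0.852 -0.349
  outer loop
   vertex 4.4 4.4 1.0
   vertex 1.0 4.4 4.8
   vertex 4.2 4.8 2.2
  endloop
 endfacet
 facet normal 0.930 0.365 0.033
  outer loop
   vertex 4.4 4.4 1.0
   vertex 4.2 4.8 2.2
   vertex 4.8 3.4 0.8
  endloop
 endfacet
 facet normal 0.362 0.745 0.560
  outer loop
   vertex 4.4 3.2 4.2
   vertex 4.2 4.8 2.2
   vertex 1.0 4.4 4.8
  endloop
 endfacet
 facet normal 0.211 0.111 0.971
  outer loop
   vertex 4.4 3.2 4.2
   vertex 1.0 4.4 4.8
   vertex 3.4 1.6 4.6
  endloop
 endfacet
 facet normal 0.952 0.279 0.128
  outer loop
   vertex 4.4 3.2 4.2
   vertex 4.8 3.4 0.8
   vertex 4.2 4.8 2.2
  endloop
 endfacet
 facet normal -0.832 -0.555 0.000
  outer loop
   vertex 3.0 1.4 1.4
   vertex 3.8 0.2 0.4
   vertex 1.0 4.4 4.8
  endloop
 endfacet
 facet normal -0.721 0.251 -0.646
  outer loop
   vertex 3.0 1.4 1.4
   vertex 1.0 4.4 4.8
   vertex 4.4 4.4 1.0
  endloop
 endfacet
 facet normal -0.636 0.197 -0.746
  outer loop
   vertex 3.0 1.4 1.4
   vertex 4.4 4.4 1.0
   vertex 3.8 0.2 0.4
  endloop
 endfacet
 facet normal 0.736 -0.618 0.276
  outer loop
   vertex 4.0 1.6 3.0
   vertex 3.4 1.6 4.6
   vertex 3.8 0.2 0.4
  endloop
 endfacet
 facet normal 0.838 -0.445 0.314
  outer loop
   vertex 4.0 1.6 3.0
   vertex 4.4 3.2 4.2
   vertex 3.4 1.6 4.6
  endloop
 endfacet
 facet normal 0.947 -0.308 0.093
  outer loop
   vertex 4.0 1.6 3.0
   vertex 3.8 0.2 0.4
   vertex 4.8 3.4 0.8
  endloop
 endfacet
 facet normal 0.947 -0.307 0.093
  outer loop
   vertex 4.0 1.6 3.0
   vertex 4.8 3.4 0.8
   vertex 4.4 3.2 4.2
  endloop
 endfacet
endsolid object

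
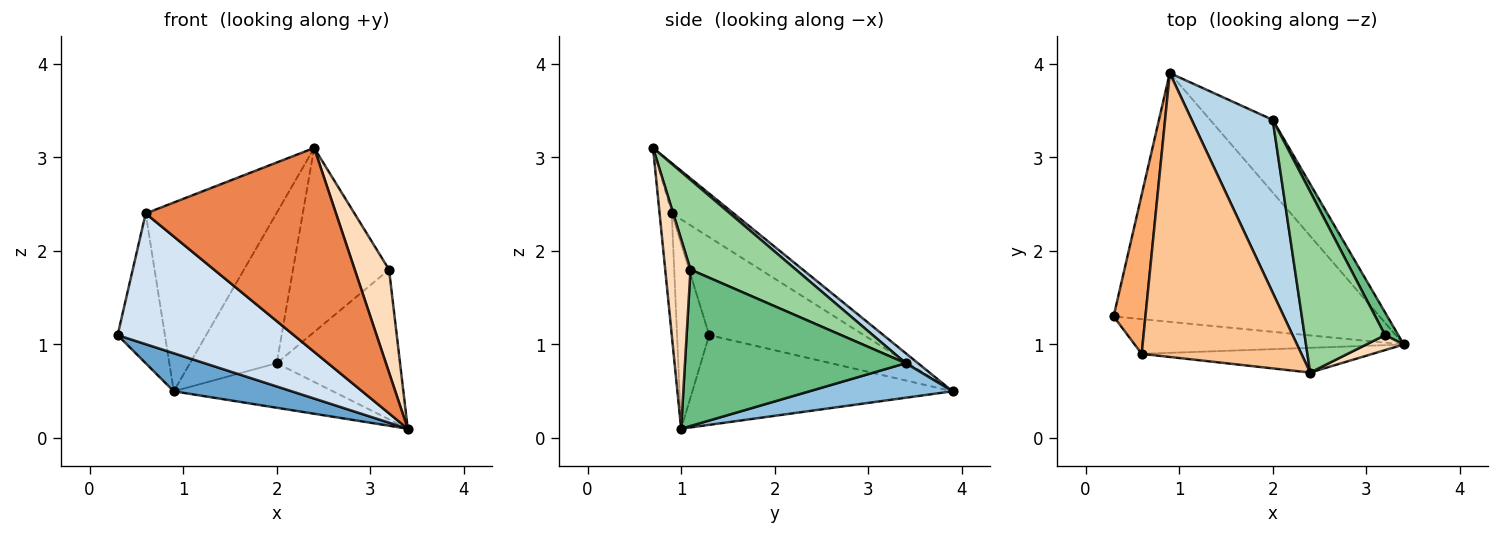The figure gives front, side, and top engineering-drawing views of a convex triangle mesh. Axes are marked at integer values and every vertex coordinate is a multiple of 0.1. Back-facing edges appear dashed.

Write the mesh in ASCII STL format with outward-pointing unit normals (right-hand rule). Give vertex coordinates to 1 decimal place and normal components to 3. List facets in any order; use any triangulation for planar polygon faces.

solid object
 facet normal -0.316 -0.143 -0.938
  outer loop
   vertex 0.9 3.9 0.5
   vertex 3.4 1.0 0.1
   vertex 0.3 1.3 1.1
  endloop
 endfacet
 facet normal 0.425 0.473 -0.771
  outer loop
   vertex 2.0 3.4 0.8
   vertex 3.4 1.0 0.1
   vertex 0.9 3.9 0.5
  endloop
 endfacet
 facet normal 0.092 0.654 0.751
  outer loop
   vertex 2.0 3.4 0.8
   vertex 0.9 3.9 0.5
   vertex 2.4 0.7 3.1
  endloop
 endfacet
 facet normal -0.174 -0.952 -0.253
  outer loop
   vertex 0.6 0.9 2.4
   vertex 0.3 1.3 1.1
   vertex 3.4 1.0 0.1
  endloop
 endfacet
 facet normal -0.063 -0.991 -0.120
  outer loop
   vertex 0.6 0.9 2.4
   vertex 3.4 1.0 0.1
   vertex 2.4 0.7 3.1
  endloop
 endfacet
 facet normal -0.913 0.279 0.297
  outer loop
   vertex 0.6 0.9 2.4
   vertex 0.9 3.9 0.5
   vertex 0.3 1.3 1.1
  endloop
 endfacet
 facet normal -0.254 0.536 0.805
  outer loop
   vertex 0.6 0.9 2.4
   vertex 2.4 0.7 3.1
   vertex 0.9 3.9 0.5
  endloop
 endfacet
 facet normal 0.589 -0.800 0.116
  outer loop
   vertex 3.2 1.1 1.8
   vertex 2.4 0.7 3.1
   vertex 3.4 1.0 0.1
  endloop
 endfacet
 facet normal 0.871 0.486 0.074
  outer loop
   vertex 3.2 1.1 1.8
   vertex 3.4 1.0 0.1
   vertex 2.0 3.4 0.8
  endloop
 endfacet
 facet normal 0.616 0.562 0.552
  outer loop
   vertex 3.2 1.1 1.8
   vertex 2.0 3.4 0.8
   vertex 2.4 0.7 3.1
  endloop
 endfacet
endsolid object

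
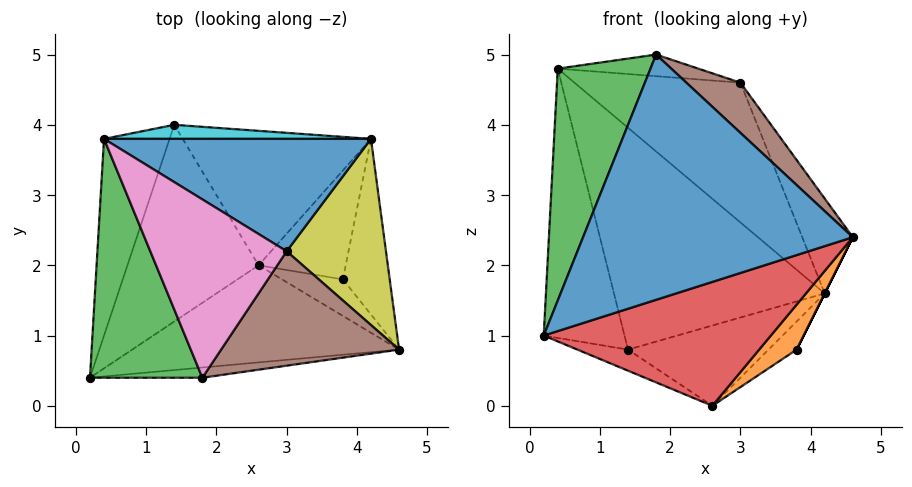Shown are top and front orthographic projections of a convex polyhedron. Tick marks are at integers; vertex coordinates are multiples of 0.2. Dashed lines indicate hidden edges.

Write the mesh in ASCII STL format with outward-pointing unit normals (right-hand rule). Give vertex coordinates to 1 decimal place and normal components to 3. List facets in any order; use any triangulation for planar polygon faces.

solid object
 facet normal 0.104 -0.994 -0.041
  outer loop
   vertex 1.8 0.4 5.0
   vertex 0.2 0.4 1.0
   vertex 4.6 0.8 2.4
  endloop
 endfacet
 facet normal -0.930 0.298 -0.217
  outer loop
   vertex 0.4 3.8 4.8
   vertex 1.4 4.0 0.8
   vertex 0.2 0.4 1.0
  endloop
 endfacet
 facet normal -0.873 -0.339 0.349
  outer loop
   vertex 0.4 3.8 4.8
   vertex 0.2 0.4 1.0
   vertex 1.8 0.4 5.0
  endloop
 endfacet
 facet normal 0.259 -0.760 -0.596
  outer loop
   vertex 2.6 2.0 0.0
   vertex 4.6 0.8 2.4
   vertex 0.2 0.4 1.0
  endloop
 endfacet
 facet normal -0.437 0.096 -0.895
  outer loop
   vertex 2.6 2.0 0.0
   vertex 0.2 0.4 1.0
   vertex 1.4 4.0 0.8
  endloop
 endfacet
 facet normal 0.672 -0.297 0.678
  outer loop
   vertex 3.0 2.2 4.6
   vertex 1.8 0.4 5.0
   vertex 4.6 0.8 2.4
  endloop
 endfacet
 facet normal 0.149 0.119 0.982
  outer loop
   vertex 3.0 2.2 4.6
   vertex 0.4 3.8 4.8
   vertex 1.8 0.4 5.0
  endloop
 endfacet
 facet normal 0.271 0.493 -0.826
  outer loop
   vertex 4.2 3.8 1.6
   vertex 2.6 2.0 0.0
   vertex 1.4 4.0 0.8
  endloop
 endfacet
 facet normal 0.851 0.238 0.468
  outer loop
   vertex 4.2 3.8 1.6
   vertex 3.0 2.2 4.6
   vertex 4.6 0.8 2.4
  endloop
 endfacet
 facet normal 0.053 0.997 0.063
  outer loop
   vertex 4.2 3.8 1.6
   vertex 1.4 4.0 0.8
   vertex 0.4 3.8 4.8
  endloop
 endfacet
 facet normal 0.467 0.689 0.554
  outer loop
   vertex 4.2 3.8 1.6
   vertex 0.4 3.8 4.8
   vertex 3.0 2.2 4.6
  endloop
 endfacet
 facet normal 0.279 -0.745 -0.605
  outer loop
   vertex 3.8 1.8 0.8
   vertex 4.6 0.8 2.4
   vertex 2.6 2.0 0.0
  endloop
 endfacet
 facet normal 0.894 0.000 -0.447
  outer loop
   vertex 3.8 1.8 0.8
   vertex 4.2 3.8 1.6
   vertex 4.6 0.8 2.4
  endloop
 endfacet
 facet normal 0.566 0.206 -0.798
  outer loop
   vertex 3.8 1.8 0.8
   vertex 2.6 2.0 0.0
   vertex 4.2 3.8 1.6
  endloop
 endfacet
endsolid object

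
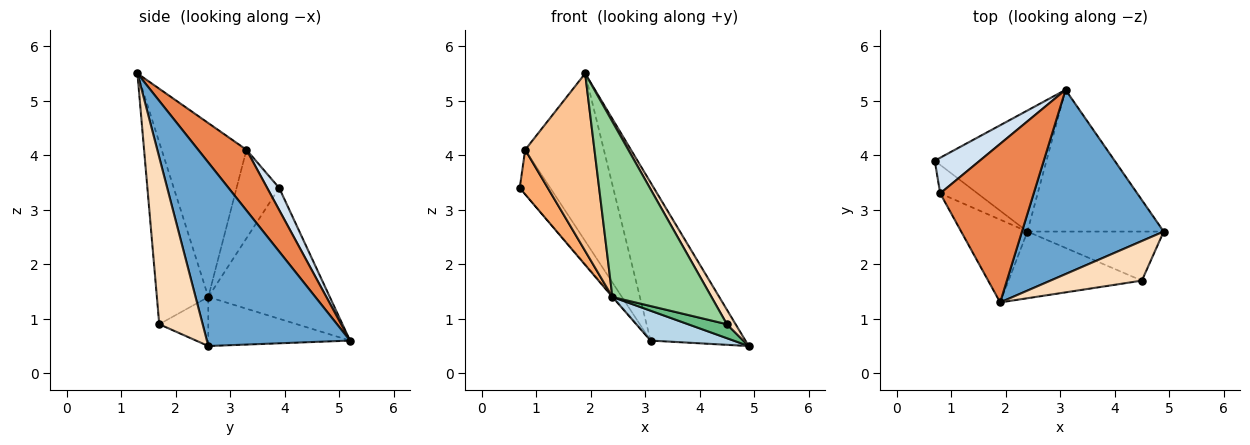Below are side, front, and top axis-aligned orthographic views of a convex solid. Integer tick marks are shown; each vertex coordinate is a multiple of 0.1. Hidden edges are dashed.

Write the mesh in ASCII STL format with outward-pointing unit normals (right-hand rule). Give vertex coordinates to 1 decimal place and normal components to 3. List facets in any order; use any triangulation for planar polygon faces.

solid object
 facet normal 0.701 0.464 0.541
  outer loop
   vertex 3.1 5.2 0.6
   vertex 1.9 1.3 5.5
   vertex 4.9 2.6 0.5
  endloop
 endfacet
 facet normal -0.760 0.005 -0.649
  outer loop
   vertex 2.4 2.6 1.4
   vertex 0.7 3.9 3.4
   vertex 3.1 5.2 0.6
  endloop
 endfacet
 facet normal -0.332 -0.195 -0.923
  outer loop
   vertex 2.4 2.6 1.4
   vertex 3.1 5.2 0.6
   vertex 4.9 2.6 0.5
  endloop
 endfacet
 facet normal 0.293 0.746 0.598
  outer loop
   vertex 0.8 3.3 4.1
   vertex 3.1 5.2 0.6
   vertex 0.7 3.9 3.4
  endloop
 endfacet
 facet normal 0.407 0.663 0.628
  outer loop
   vertex 0.8 3.3 4.1
   vertex 1.9 1.3 5.5
   vertex 3.1 5.2 0.6
  endloop
 endfacet
 facet normal -0.788 -0.519 -0.332
  outer loop
   vertex 0.8 3.3 4.1
   vertex 0.7 3.9 3.4
   vertex 2.4 2.6 1.4
  endloop
 endfacet
 facet normal -0.743 -0.607 -0.283
  outer loop
   vertex 0.8 3.3 4.1
   vertex 2.4 2.6 1.4
   vertex 1.9 1.3 5.5
  endloop
 endfacet
 facet normal 0.864 -0.174 0.473
  outer loop
   vertex 4.5 1.7 0.9
   vertex 4.9 2.6 0.5
   vertex 1.9 1.3 5.5
  endloop
 endfacet
 facet normal -0.327 -0.259 -0.909
  outer loop
   vertex 4.5 1.7 0.9
   vertex 2.4 2.6 1.4
   vertex 4.9 2.6 0.5
  endloop
 endfacet
 facet normal -0.437 -0.841 -0.320
  outer loop
   vertex 4.5 1.7 0.9
   vertex 1.9 1.3 5.5
   vertex 2.4 2.6 1.4
  endloop
 endfacet
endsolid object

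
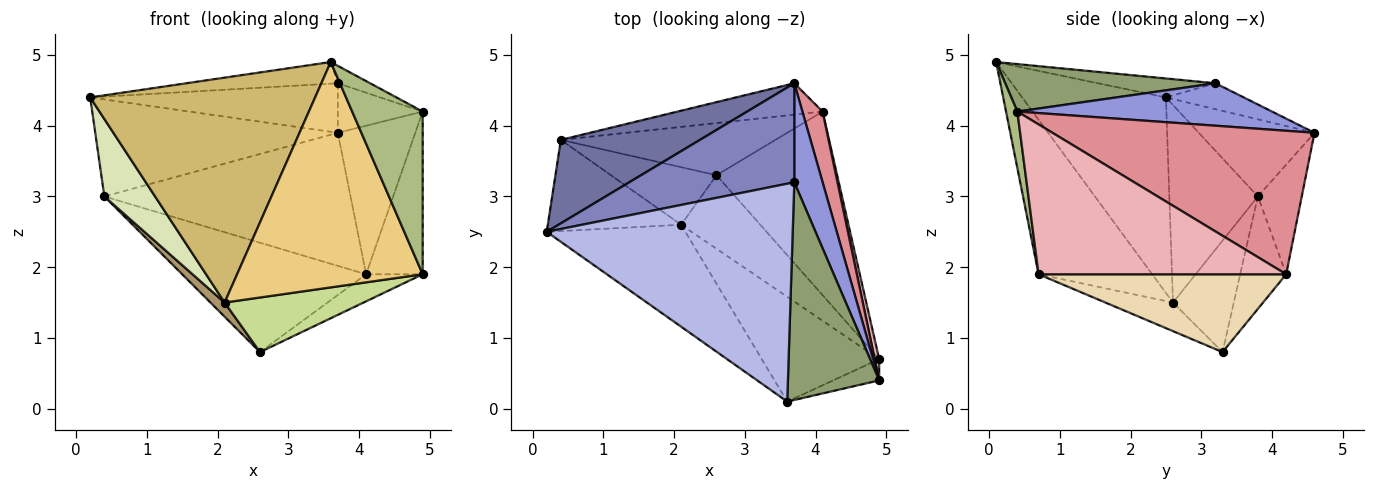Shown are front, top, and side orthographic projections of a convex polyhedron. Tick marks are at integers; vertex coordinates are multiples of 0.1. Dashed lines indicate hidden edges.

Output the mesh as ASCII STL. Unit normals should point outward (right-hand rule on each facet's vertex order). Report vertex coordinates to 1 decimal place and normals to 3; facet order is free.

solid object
 facet normal -0.340 0.713 0.613
  outer loop
   vertex 0.4 3.8 3.0
   vertex 0.2 2.5 4.4
   vertex 3.7 4.6 3.9
  endloop
 endfacet
 facet normal -0.139 0.443 0.886
  outer loop
   vertex 3.7 3.2 4.6
   vertex 3.7 4.6 3.9
   vertex 0.2 2.5 4.4
  endloop
 endfacet
 facet normal 0.802 0.267 0.535
  outer loop
   vertex 3.7 3.2 4.6
   vertex 4.9 0.4 4.2
   vertex 3.7 4.6 3.9
  endloop
 endfacet
 facet normal -0.076 0.098 0.992
  outer loop
   vertex 3.6 0.1 4.9
   vertex 3.7 3.2 4.6
   vertex 0.2 2.5 4.4
  endloop
 endfacet
 facet normal 0.460 0.071 0.885
  outer loop
   vertex 3.6 0.1 4.9
   vertex 4.9 0.4 4.2
   vertex 3.7 3.2 4.6
  endloop
 endfacet
 facet normal 0.157 -0.979 -0.128
  outer loop
   vertex 3.6 0.1 4.9
   vertex 4.9 0.7 1.9
   vertex 4.9 0.4 4.2
  endloop
 endfacet
 facet normal -0.278 -0.572 -0.771
  outer loop
   vertex 2.1 2.6 1.5
   vertex 2.6 3.3 0.8
   vertex 4.9 0.7 1.9
  endloop
 endfacet
 facet normal -0.749 -0.429 -0.505
  outer loop
   vertex 2.1 2.6 1.5
   vertex 0.2 2.5 4.4
   vertex 0.4 3.8 3.0
  endloop
 endfacet
 facet normal -0.716 -0.167 -0.678
  outer loop
   vertex 2.1 2.6 1.5
   vertex 0.4 3.8 3.0
   vertex 2.6 3.3 0.8
  endloop
 endfacet
 facet normal -0.503 -0.787 -0.357
  outer loop
   vertex 2.1 2.6 1.5
   vertex 3.6 0.1 4.9
   vertex 0.2 2.5 4.4
  endloop
 endfacet
 facet normal -0.485 -0.793 -0.369
  outer loop
   vertex 2.1 2.6 1.5
   vertex 4.9 0.7 1.9
   vertex 3.6 0.1 4.9
  endloop
 endfacet
 facet normal 0.538 0.123 -0.834
  outer loop
   vertex 4.1 4.2 1.9
   vertex 4.9 0.7 1.9
   vertex 2.6 3.3 0.8
  endloop
 endfacet
 facet normal -0.171 0.959 -0.226
  outer loop
   vertex 4.1 4.2 1.9
   vertex 0.4 3.8 3.0
   vertex 3.7 4.6 3.9
  endloop
 endfacet
 facet normal -0.220 0.880 -0.420
  outer loop
   vertex 4.1 4.2 1.9
   vertex 2.6 3.3 0.8
   vertex 0.4 3.8 3.0
  endloop
 endfacet
 facet normal 0.950 0.281 0.134
  outer loop
   vertex 4.1 4.2 1.9
   vertex 3.7 4.6 3.9
   vertex 4.9 0.4 4.2
  endloop
 endfacet
 facet normal 0.974 0.223 0.029
  outer loop
   vertex 4.1 4.2 1.9
   vertex 4.9 0.4 4.2
   vertex 4.9 0.7 1.9
  endloop
 endfacet
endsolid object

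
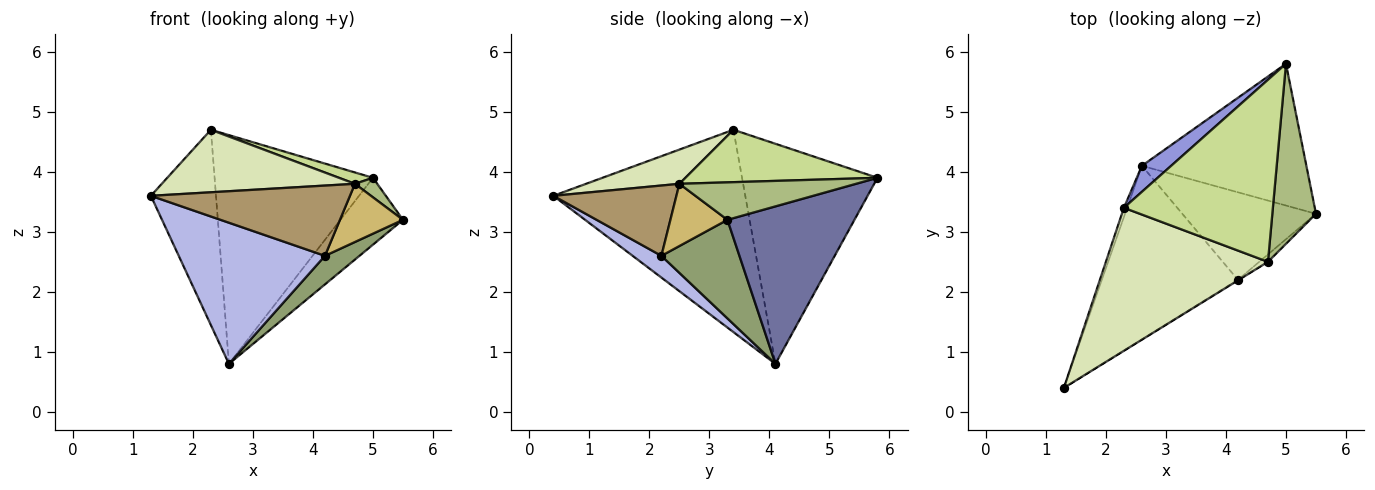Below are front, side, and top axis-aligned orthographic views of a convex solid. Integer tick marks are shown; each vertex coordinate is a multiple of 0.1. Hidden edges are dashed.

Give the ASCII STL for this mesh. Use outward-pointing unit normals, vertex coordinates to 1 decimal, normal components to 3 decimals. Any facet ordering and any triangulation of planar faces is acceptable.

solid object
 facet normal 0.655 0.322 -0.684
  outer loop
   vertex 2.6 4.1 0.8
   vertex 5.0 5.8 3.9
   vertex 5.5 3.3 3.2
  endloop
 endfacet
 facet normal -0.947 0.321 -0.015
  outer loop
   vertex 2.3 3.4 4.7
   vertex 2.6 4.1 0.8
   vertex 1.3 0.4 3.6
  endloop
 endfacet
 facet normal -0.648 0.757 0.086
  outer loop
   vertex 2.3 3.4 4.7
   vertex 5.0 5.8 3.9
   vertex 2.6 4.1 0.8
  endloop
 endfacet
 facet normal 0.123 -0.626 -0.770
  outer loop
   vertex 4.2 2.2 2.6
   vertex 1.3 0.4 3.6
   vertex 2.6 4.1 0.8
  endloop
 endfacet
 facet normal 0.574 -0.254 -0.778
  outer loop
   vertex 4.2 2.2 2.6
   vertex 2.6 4.1 0.8
   vertex 5.5 3.3 3.2
  endloop
 endfacet
 facet normal 0.649 -0.082 0.756
  outer loop
   vertex 4.7 2.5 3.8
   vertex 5.5 3.3 3.2
   vertex 5.0 5.8 3.9
  endloop
 endfacet
 facet normal 0.331 -0.059 0.942
  outer loop
   vertex 4.7 2.5 3.8
   vertex 5.0 5.8 3.9
   vertex 2.3 3.4 4.7
  endloop
 endfacet
 facet normal 0.190 -0.393 0.900
  outer loop
   vertex 4.7 2.5 3.8
   vertex 2.3 3.4 4.7
   vertex 1.3 0.4 3.6
  endloop
 endfacet
 facet normal 0.526 -0.851 -0.006
  outer loop
   vertex 4.7 2.5 3.8
   vertex 1.3 0.4 3.6
   vertex 4.2 2.2 2.6
  endloop
 endfacet
 facet normal 0.668 -0.738 -0.094
  outer loop
   vertex 4.7 2.5 3.8
   vertex 4.2 2.2 2.6
   vertex 5.5 3.3 3.2
  endloop
 endfacet
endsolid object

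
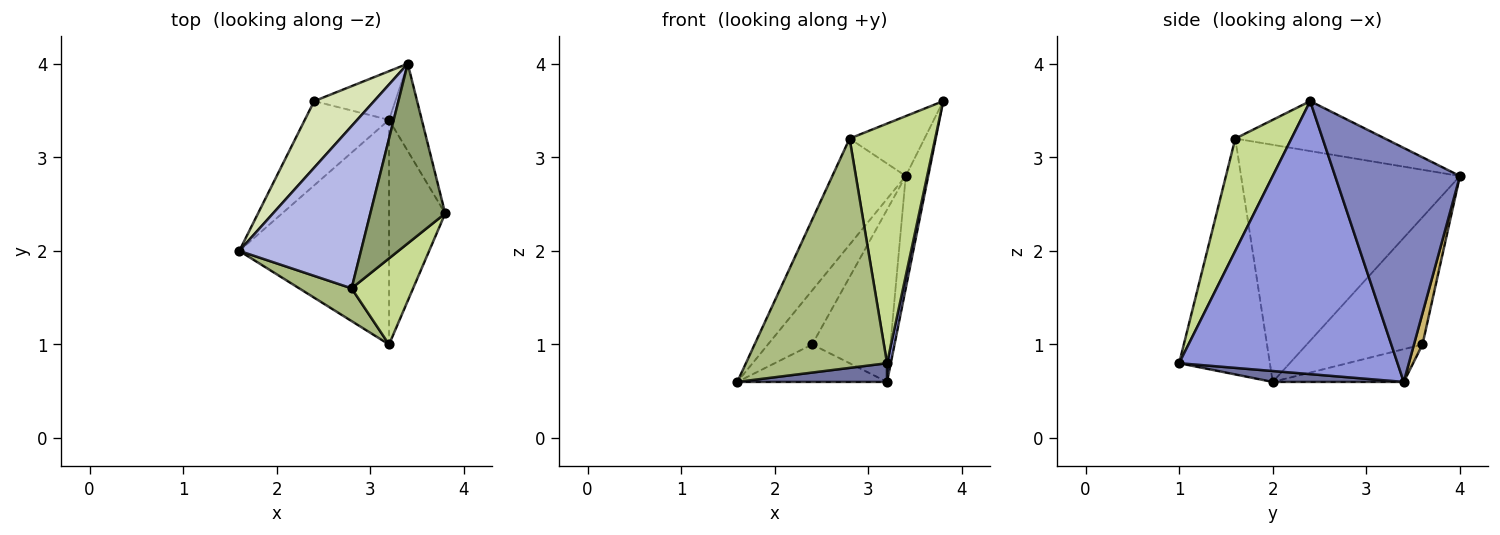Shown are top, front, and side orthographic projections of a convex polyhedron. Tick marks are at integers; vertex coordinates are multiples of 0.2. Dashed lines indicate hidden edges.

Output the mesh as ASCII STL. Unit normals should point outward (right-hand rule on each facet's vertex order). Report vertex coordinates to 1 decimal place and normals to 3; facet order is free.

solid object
 facet normal 0.072 -0.083 -0.994
  outer loop
   vertex 3.2 3.4 0.6
   vertex 3.2 1.0 0.8
   vertex 1.6 2.0 0.6
  endloop
 endfacet
 facet normal 0.975 0.175 -0.136
  outer loop
   vertex 3.2 3.4 0.6
   vertex 3.4 4.0 2.8
   vertex 3.8 2.4 3.6
  endloop
 endfacet
 facet normal 0.979 -0.017 -0.201
  outer loop
   vertex 3.2 3.4 0.6
   vertex 3.8 2.4 3.6
   vertex 3.2 1.0 0.8
  endloop
 endfacet
 facet normal -0.853 0.286 0.437
  outer loop
   vertex 2.8 1.6 3.2
   vertex 3.4 4.0 2.8
   vertex 1.6 2.0 0.6
  endloop
 endfacet
 facet normal -0.535 0.267 0.802
  outer loop
   vertex 2.8 1.6 3.2
   vertex 3.8 2.4 3.6
   vertex 3.4 4.0 2.8
  endloop
 endfacet
 facet normal -0.537 -0.835 0.119
  outer loop
   vertex 2.8 1.6 3.2
   vertex 1.6 2.0 0.6
   vertex 3.2 1.0 0.8
  endloop
 endfacet
 facet normal 0.525 -0.801 0.288
  outer loop
   vertex 2.8 1.6 3.2
   vertex 3.2 1.0 0.8
   vertex 3.8 2.4 3.6
  endloop
 endfacet
 facet normal -0.855 0.327 0.402
  outer loop
   vertex 2.4 3.6 1.0
   vertex 1.6 2.0 0.6
   vertex 3.4 4.0 2.8
  endloop
 endfacet
 facet normal -0.335 0.383 -0.861
  outer loop
   vertex 2.4 3.6 1.0
   vertex 3.2 3.4 0.6
   vertex 1.6 2.0 0.6
  endloop
 endfacet
 facet normal 0.104 0.957 -0.270
  outer loop
   vertex 2.4 3.6 1.0
   vertex 3.4 4.0 2.8
   vertex 3.2 3.4 0.6
  endloop
 endfacet
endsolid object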